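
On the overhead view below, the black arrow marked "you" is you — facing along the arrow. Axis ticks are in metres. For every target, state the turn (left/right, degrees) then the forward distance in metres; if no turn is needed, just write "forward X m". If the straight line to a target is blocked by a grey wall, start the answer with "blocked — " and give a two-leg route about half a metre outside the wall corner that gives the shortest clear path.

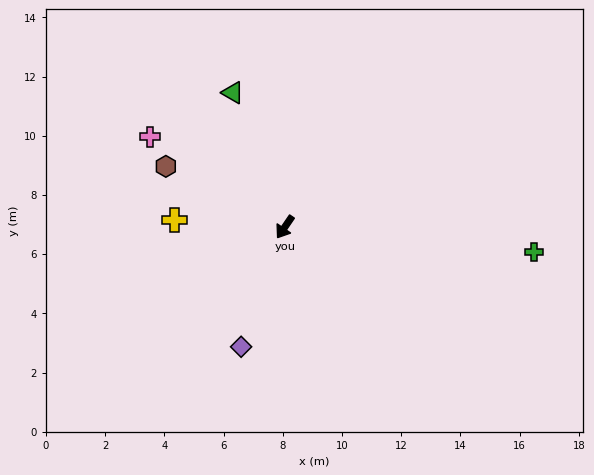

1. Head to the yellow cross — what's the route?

turn right 59°, forward 3.7 m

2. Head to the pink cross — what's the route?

turn right 90°, forward 5.5 m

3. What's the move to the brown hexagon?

turn right 83°, forward 4.5 m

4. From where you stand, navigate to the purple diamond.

turn left 14°, forward 4.3 m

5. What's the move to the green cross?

turn left 119°, forward 8.5 m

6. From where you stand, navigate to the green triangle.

turn right 125°, forward 4.9 m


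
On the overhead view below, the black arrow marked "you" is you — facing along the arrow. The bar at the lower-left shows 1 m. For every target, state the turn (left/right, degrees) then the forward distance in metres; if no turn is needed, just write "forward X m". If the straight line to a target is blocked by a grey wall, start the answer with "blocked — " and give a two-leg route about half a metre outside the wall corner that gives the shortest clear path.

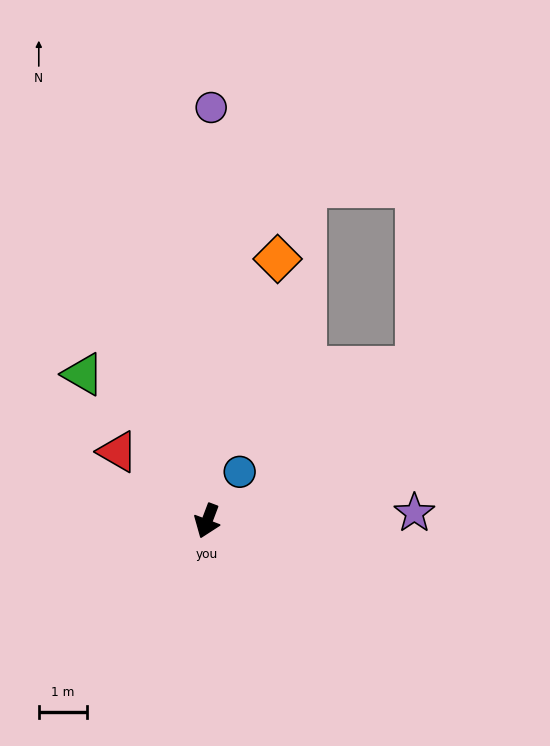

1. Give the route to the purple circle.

turn right 160°, forward 8.5 m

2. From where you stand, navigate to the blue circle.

turn left 167°, forward 1.2 m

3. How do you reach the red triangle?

turn right 107°, forward 2.3 m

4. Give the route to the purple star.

turn left 113°, forward 4.3 m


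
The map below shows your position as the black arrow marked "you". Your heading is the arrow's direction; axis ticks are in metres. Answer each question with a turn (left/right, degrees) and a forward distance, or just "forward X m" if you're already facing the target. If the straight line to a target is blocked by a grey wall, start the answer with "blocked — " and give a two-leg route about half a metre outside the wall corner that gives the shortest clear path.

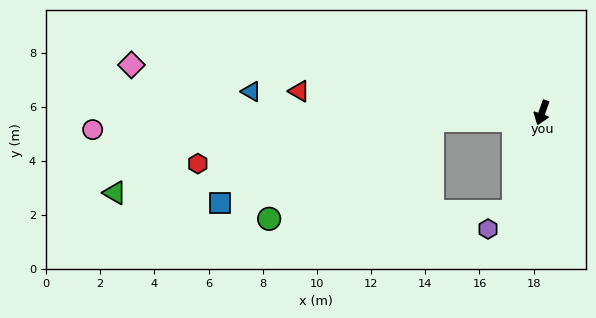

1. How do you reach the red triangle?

turn right 75°, forward 9.0 m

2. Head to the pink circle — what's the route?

turn right 68°, forward 16.6 m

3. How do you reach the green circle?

blocked — turn right 66°, forward 4.0 m, then turn left 27°, forward 7.1 m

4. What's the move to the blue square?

blocked — turn right 66°, forward 4.0 m, then turn left 17°, forward 8.4 m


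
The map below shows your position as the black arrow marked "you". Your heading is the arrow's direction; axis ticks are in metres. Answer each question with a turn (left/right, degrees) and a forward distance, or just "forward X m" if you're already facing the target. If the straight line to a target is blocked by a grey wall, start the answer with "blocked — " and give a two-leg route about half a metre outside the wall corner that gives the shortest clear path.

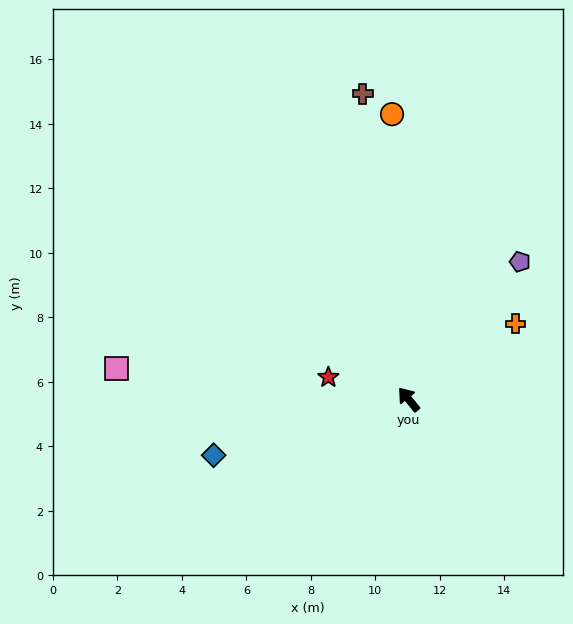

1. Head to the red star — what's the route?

turn left 35°, forward 2.6 m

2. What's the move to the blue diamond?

turn left 67°, forward 6.3 m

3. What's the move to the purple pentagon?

turn right 78°, forward 5.5 m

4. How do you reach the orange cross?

turn right 94°, forward 4.1 m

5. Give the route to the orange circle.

turn right 36°, forward 8.9 m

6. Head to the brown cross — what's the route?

turn right 31°, forward 9.6 m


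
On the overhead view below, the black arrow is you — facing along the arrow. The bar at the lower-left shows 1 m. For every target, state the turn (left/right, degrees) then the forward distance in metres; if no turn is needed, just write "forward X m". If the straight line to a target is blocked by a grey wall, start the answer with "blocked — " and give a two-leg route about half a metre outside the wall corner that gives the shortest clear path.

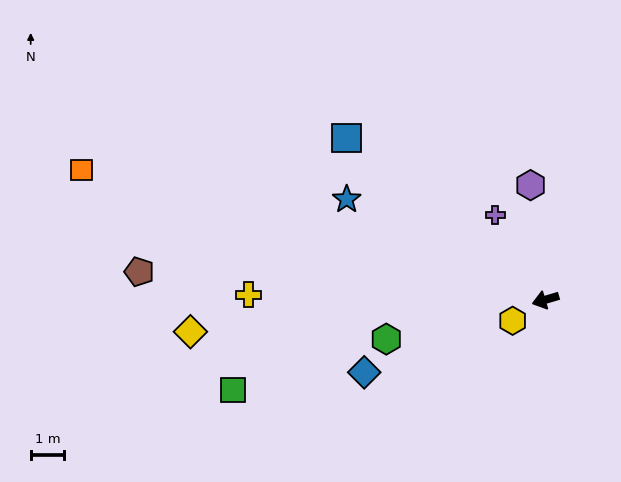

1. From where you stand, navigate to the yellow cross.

turn right 17°, forward 8.9 m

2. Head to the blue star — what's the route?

turn right 43°, forward 6.7 m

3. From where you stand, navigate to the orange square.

turn right 32°, forward 14.4 m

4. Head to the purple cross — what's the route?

turn right 76°, forward 2.9 m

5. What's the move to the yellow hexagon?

turn left 16°, forward 1.2 m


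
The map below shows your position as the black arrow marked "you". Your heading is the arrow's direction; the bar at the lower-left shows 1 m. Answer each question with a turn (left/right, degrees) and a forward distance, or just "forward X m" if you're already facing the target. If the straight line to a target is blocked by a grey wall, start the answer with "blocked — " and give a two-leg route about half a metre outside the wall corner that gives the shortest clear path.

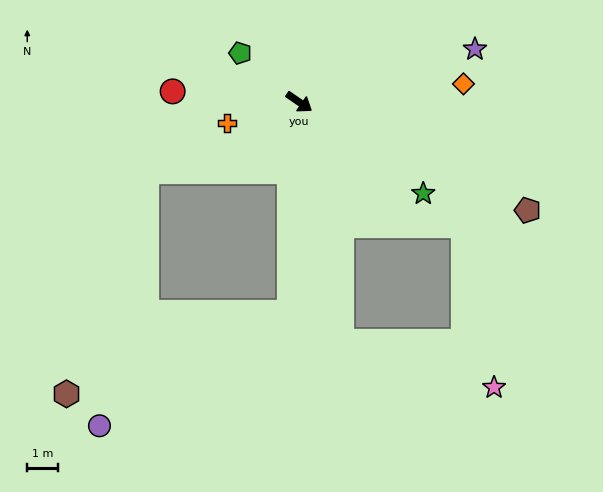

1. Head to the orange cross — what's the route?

turn right 129°, forward 2.5 m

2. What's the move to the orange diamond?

turn left 41°, forward 5.4 m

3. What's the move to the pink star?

blocked — turn right 46°, forward 7.9 m, then turn left 64°, forward 5.2 m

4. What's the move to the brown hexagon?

blocked — turn right 58°, forward 6.9 m, then turn right 68°, forward 7.7 m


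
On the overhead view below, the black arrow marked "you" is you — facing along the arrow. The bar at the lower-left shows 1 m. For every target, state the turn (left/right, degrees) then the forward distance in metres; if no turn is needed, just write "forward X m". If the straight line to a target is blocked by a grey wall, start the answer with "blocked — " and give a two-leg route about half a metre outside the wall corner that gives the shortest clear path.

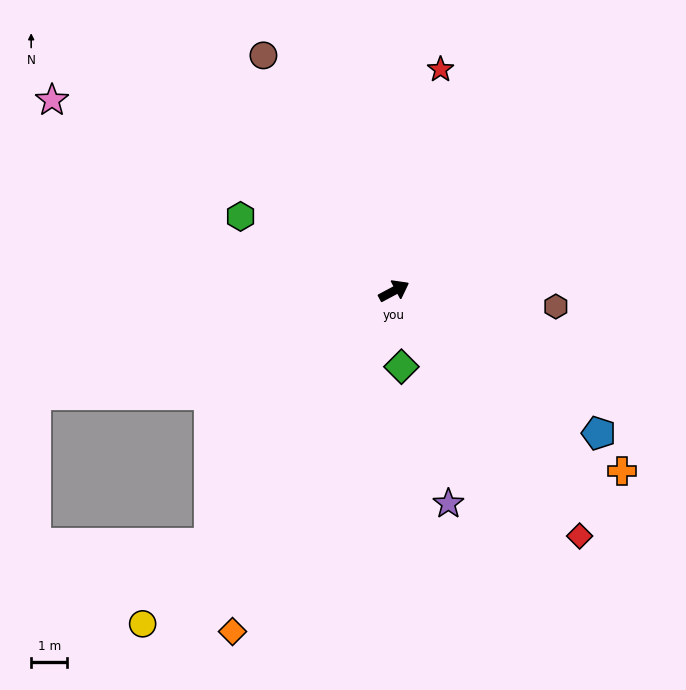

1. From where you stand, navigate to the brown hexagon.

turn right 34°, forward 4.5 m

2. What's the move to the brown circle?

turn left 91°, forward 7.5 m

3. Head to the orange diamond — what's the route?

turn right 143°, forward 10.5 m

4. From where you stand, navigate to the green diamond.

turn right 112°, forward 2.1 m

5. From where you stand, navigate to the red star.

turn left 50°, forward 6.3 m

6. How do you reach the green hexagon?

turn left 126°, forward 4.7 m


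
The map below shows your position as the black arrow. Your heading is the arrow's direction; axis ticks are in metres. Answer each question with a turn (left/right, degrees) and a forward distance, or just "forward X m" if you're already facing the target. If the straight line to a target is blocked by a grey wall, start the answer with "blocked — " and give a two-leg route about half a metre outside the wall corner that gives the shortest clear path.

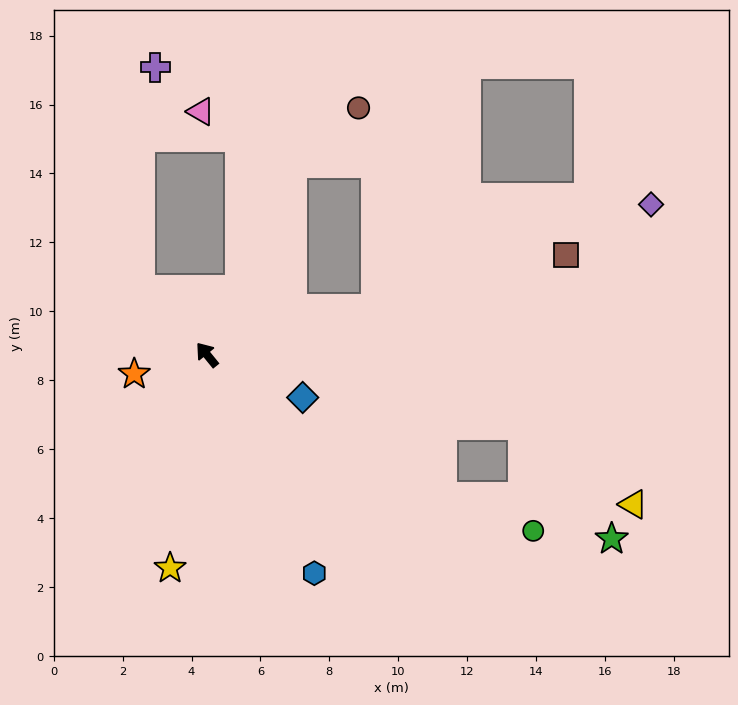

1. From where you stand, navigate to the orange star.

turn left 66°, forward 2.2 m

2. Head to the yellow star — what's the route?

turn left 131°, forward 6.3 m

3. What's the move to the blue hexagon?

turn left 167°, forward 7.1 m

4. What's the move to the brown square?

turn right 114°, forward 10.8 m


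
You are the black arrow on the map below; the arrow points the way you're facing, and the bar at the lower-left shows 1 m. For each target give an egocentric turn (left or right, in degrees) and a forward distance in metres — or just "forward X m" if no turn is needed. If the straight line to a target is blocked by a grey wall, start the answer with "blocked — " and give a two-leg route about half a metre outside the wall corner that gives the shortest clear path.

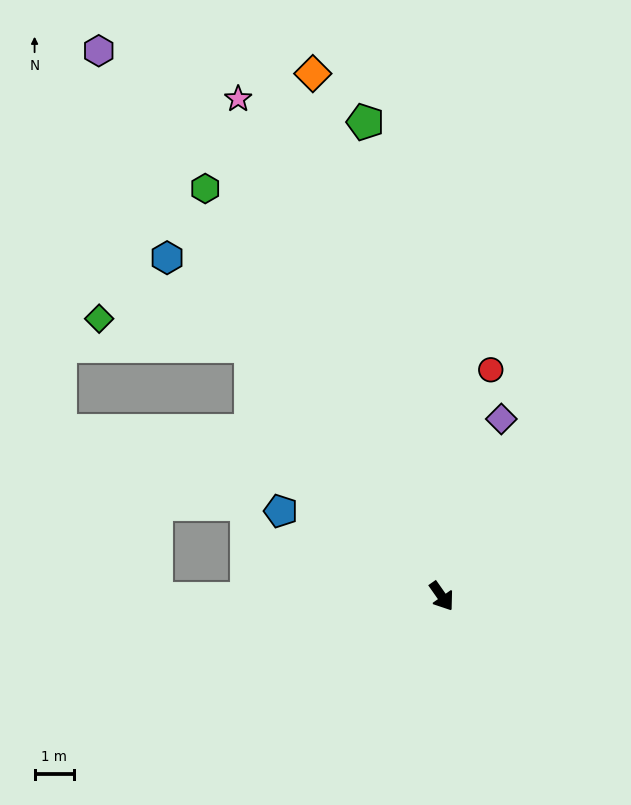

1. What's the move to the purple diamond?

turn left 126°, forward 4.7 m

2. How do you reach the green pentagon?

turn left 154°, forward 12.1 m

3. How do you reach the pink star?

turn left 167°, forward 13.6 m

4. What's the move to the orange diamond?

turn left 159°, forward 13.6 m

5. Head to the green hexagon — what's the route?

turn left 175°, forward 11.9 m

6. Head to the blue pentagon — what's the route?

turn right 153°, forward 4.6 m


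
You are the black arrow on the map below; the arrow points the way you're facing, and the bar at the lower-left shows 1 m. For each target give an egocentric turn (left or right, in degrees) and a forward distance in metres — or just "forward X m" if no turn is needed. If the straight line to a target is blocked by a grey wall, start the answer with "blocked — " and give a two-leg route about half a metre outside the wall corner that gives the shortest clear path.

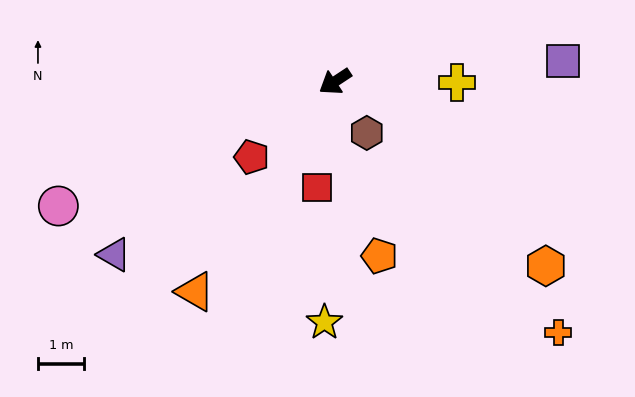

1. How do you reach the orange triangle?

turn left 23°, forward 5.5 m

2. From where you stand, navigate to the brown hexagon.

turn left 88°, forward 1.3 m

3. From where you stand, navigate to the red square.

turn left 47°, forward 2.3 m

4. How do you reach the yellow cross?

turn left 146°, forward 2.6 m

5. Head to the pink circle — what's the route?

turn right 9°, forward 6.6 m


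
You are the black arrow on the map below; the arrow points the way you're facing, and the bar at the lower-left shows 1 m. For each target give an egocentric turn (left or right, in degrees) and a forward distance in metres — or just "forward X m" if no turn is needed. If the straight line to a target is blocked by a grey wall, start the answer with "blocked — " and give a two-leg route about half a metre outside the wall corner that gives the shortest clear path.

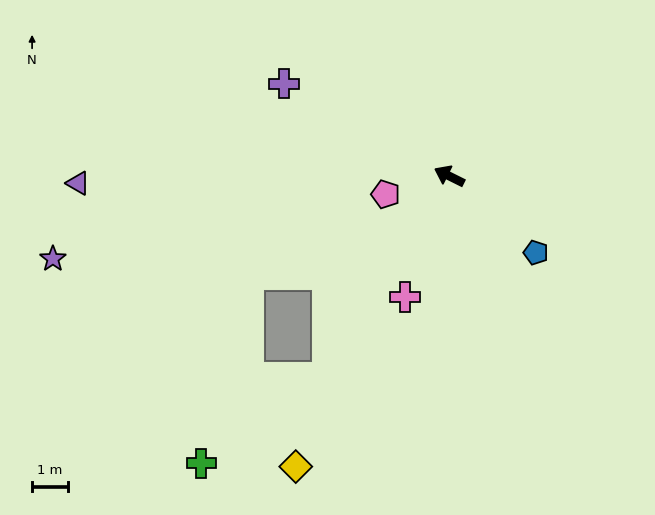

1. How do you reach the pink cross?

turn left 96°, forward 3.6 m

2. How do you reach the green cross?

blocked — turn left 85°, forward 6.5 m, then turn right 24°, forward 4.2 m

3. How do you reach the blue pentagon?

turn left 165°, forward 3.2 m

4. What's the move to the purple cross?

turn right 3°, forward 5.3 m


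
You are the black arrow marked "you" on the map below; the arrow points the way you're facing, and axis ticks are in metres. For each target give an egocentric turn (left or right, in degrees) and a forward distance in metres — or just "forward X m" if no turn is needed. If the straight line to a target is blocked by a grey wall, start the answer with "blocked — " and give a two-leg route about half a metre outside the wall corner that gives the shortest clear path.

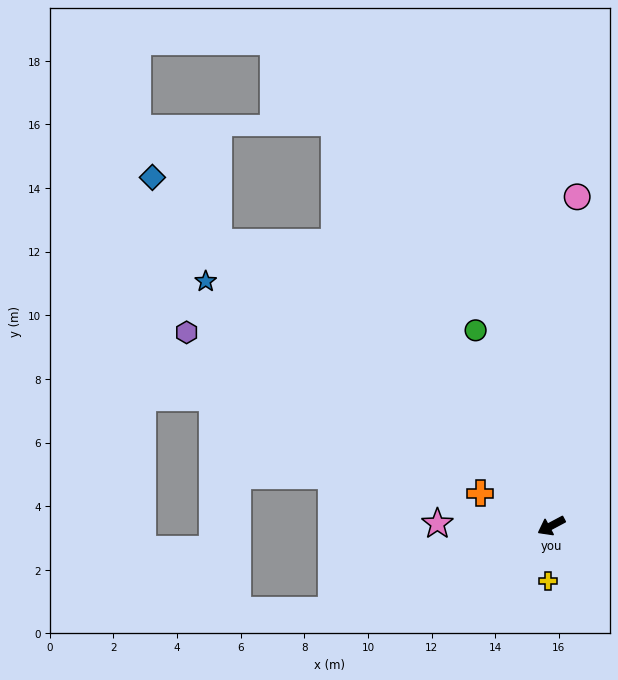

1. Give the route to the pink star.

turn right 29°, forward 3.6 m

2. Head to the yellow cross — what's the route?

turn left 59°, forward 1.7 m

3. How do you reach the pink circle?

turn right 123°, forward 10.4 m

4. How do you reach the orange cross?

turn right 53°, forward 2.5 m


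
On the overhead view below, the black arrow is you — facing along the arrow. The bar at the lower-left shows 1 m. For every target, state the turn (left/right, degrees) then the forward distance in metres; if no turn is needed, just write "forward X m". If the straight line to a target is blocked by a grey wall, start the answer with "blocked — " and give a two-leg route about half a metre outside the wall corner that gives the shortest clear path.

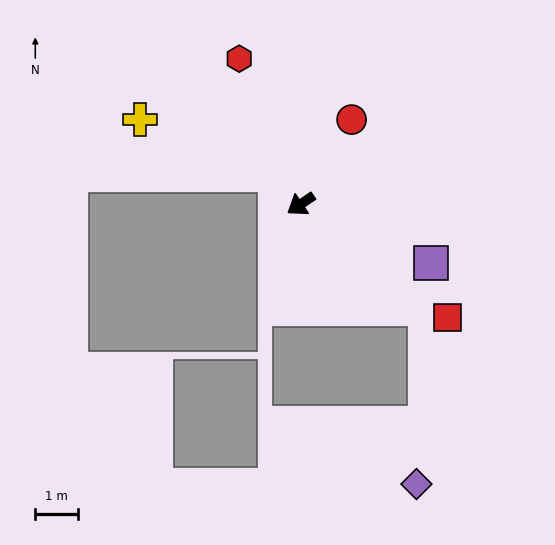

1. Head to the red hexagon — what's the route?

turn right 101°, forward 3.7 m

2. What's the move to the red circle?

turn right 155°, forward 2.3 m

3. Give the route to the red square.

turn left 108°, forward 4.3 m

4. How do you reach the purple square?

turn left 122°, forward 3.3 m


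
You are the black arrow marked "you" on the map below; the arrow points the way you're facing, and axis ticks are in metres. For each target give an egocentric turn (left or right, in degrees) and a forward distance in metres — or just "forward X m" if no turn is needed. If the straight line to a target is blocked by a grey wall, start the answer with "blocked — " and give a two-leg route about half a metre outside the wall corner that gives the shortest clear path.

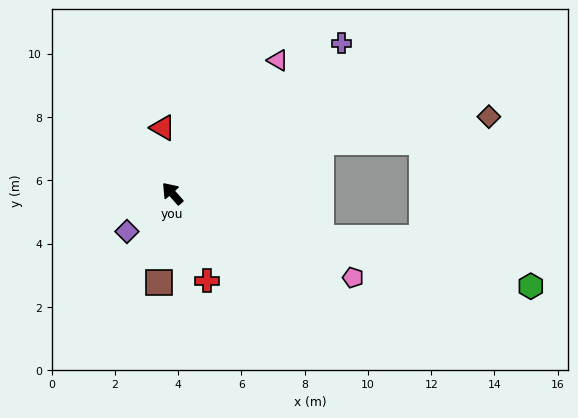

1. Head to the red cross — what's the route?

turn left 160°, forward 3.0 m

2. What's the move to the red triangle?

turn right 33°, forward 2.1 m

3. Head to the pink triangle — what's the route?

turn right 80°, forward 5.4 m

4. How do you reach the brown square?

turn left 130°, forward 2.8 m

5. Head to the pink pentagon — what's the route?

turn right 157°, forward 6.3 m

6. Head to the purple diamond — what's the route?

turn left 88°, forward 1.9 m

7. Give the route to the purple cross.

turn right 90°, forward 7.2 m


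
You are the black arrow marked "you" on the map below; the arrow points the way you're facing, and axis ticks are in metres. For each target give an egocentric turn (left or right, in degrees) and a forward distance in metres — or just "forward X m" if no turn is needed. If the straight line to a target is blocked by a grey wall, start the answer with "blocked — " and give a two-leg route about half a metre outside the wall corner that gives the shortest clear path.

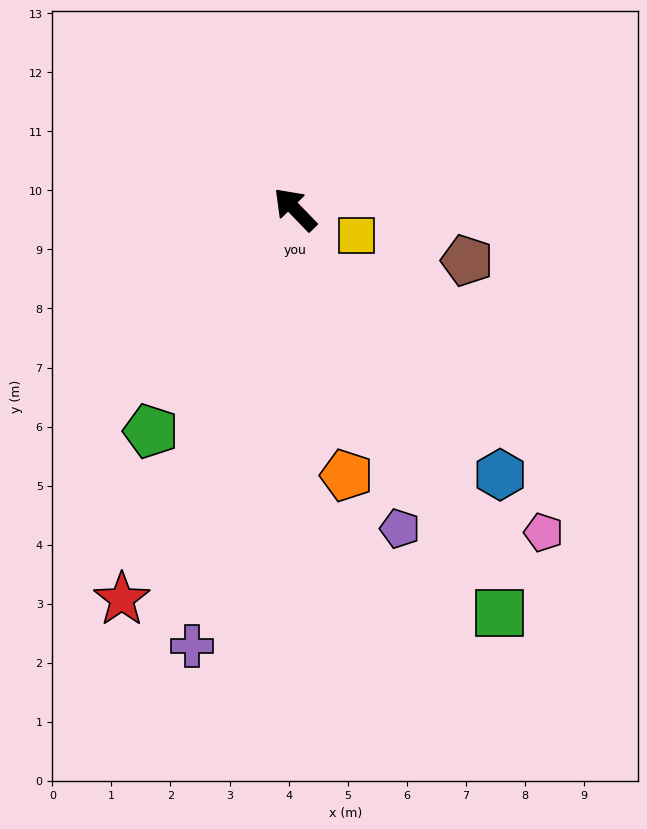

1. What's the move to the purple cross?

turn left 123°, forward 7.6 m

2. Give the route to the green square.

turn left 163°, forward 7.7 m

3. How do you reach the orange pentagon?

turn left 147°, forward 4.6 m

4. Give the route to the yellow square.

turn right 157°, forward 1.1 m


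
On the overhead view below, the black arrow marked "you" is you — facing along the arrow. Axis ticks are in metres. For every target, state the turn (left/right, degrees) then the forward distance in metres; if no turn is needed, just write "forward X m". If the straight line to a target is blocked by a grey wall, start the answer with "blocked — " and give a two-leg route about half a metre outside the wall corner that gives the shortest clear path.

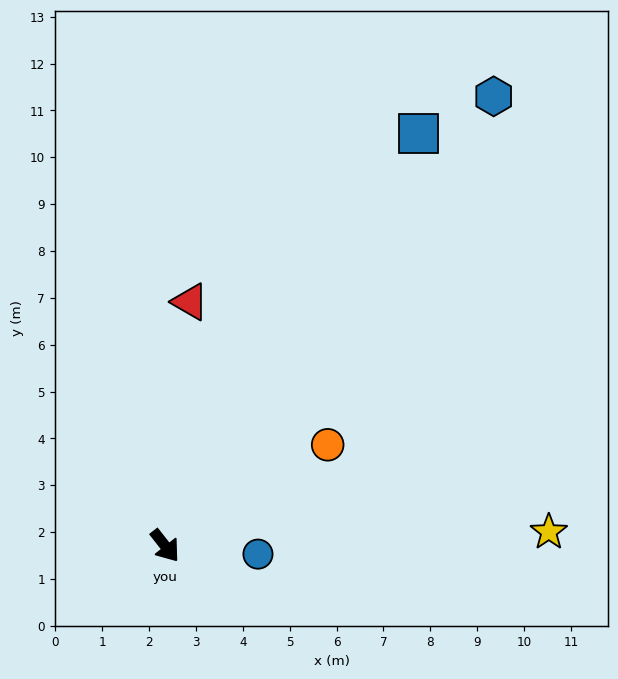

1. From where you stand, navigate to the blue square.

turn left 110°, forward 10.3 m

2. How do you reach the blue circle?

turn left 47°, forward 2.0 m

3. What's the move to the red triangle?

turn left 136°, forward 5.2 m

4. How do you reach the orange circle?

turn left 84°, forward 4.1 m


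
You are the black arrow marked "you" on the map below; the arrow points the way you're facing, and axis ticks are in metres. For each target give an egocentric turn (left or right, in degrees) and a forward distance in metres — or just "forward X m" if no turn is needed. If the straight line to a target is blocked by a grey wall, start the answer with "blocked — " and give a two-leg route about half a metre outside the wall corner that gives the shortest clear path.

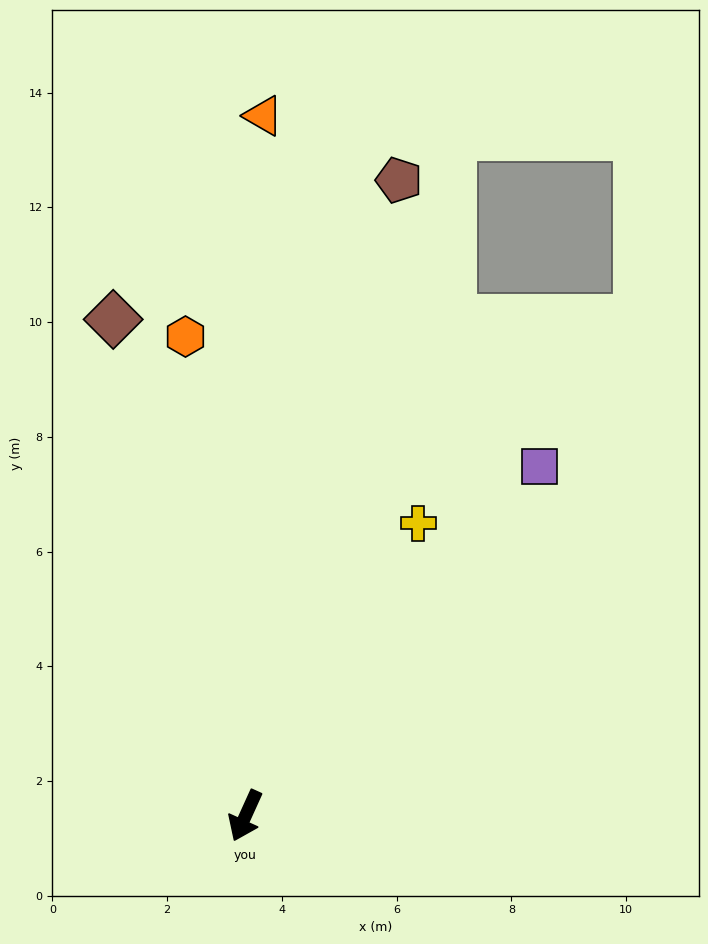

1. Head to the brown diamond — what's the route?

turn right 141°, forward 9.0 m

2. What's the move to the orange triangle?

turn right 157°, forward 12.2 m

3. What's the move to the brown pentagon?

turn right 169°, forward 11.4 m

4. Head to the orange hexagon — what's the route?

turn right 149°, forward 8.4 m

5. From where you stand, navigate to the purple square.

turn left 164°, forward 8.0 m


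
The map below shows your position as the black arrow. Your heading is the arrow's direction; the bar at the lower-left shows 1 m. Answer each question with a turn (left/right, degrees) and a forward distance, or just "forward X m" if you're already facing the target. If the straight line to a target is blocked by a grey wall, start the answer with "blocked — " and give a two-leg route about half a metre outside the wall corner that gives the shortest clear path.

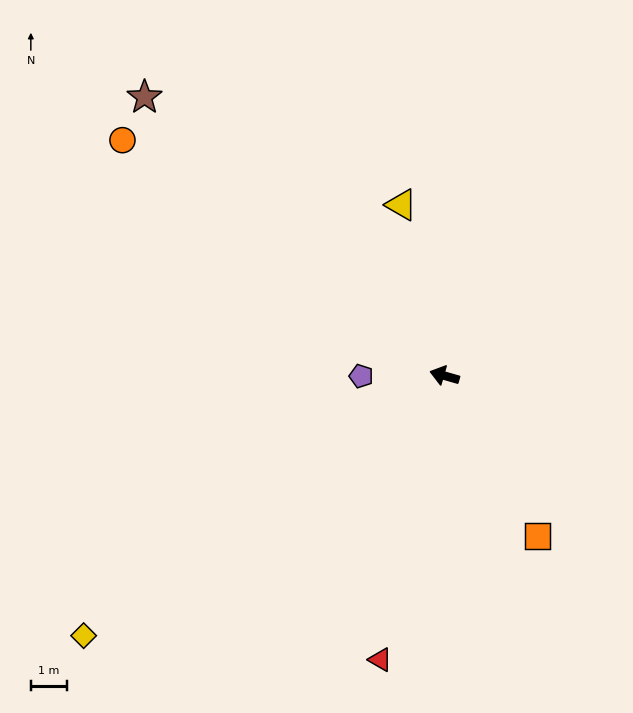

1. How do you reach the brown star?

turn right 27°, forward 11.2 m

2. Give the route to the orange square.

turn left 136°, forward 5.1 m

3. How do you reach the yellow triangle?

turn right 60°, forward 4.8 m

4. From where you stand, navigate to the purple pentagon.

turn left 16°, forward 2.3 m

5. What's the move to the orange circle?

turn right 20°, forward 10.9 m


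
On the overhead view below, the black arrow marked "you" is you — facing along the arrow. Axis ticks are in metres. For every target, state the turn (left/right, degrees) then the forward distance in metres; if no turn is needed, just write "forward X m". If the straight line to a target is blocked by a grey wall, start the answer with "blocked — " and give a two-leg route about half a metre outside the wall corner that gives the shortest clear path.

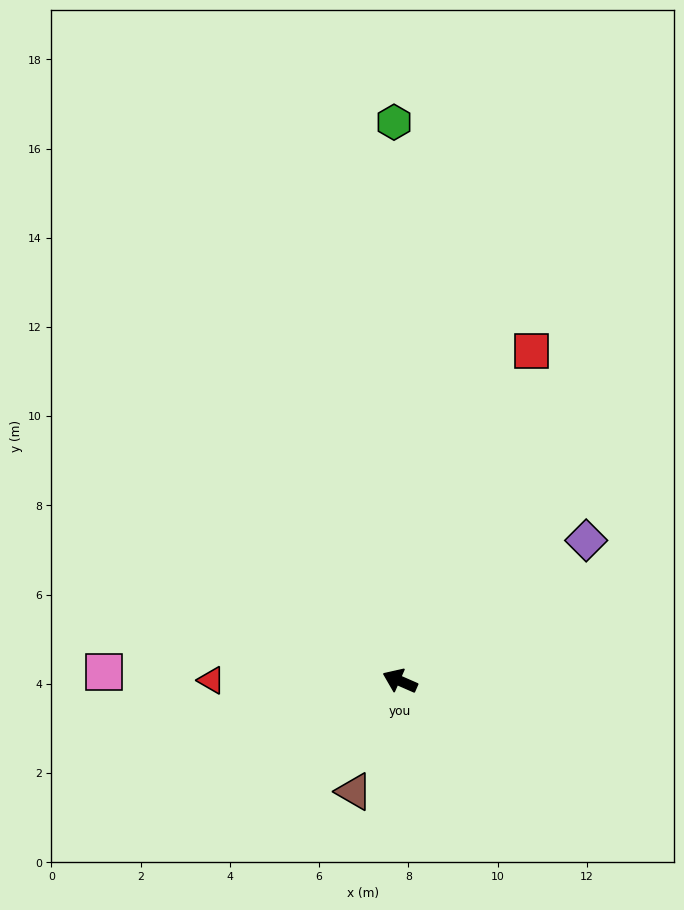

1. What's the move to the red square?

turn right 88°, forward 8.0 m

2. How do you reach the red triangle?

turn left 24°, forward 4.2 m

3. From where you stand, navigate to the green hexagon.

turn right 66°, forward 12.5 m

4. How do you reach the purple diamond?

turn right 119°, forward 5.2 m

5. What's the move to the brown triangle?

turn left 91°, forward 2.7 m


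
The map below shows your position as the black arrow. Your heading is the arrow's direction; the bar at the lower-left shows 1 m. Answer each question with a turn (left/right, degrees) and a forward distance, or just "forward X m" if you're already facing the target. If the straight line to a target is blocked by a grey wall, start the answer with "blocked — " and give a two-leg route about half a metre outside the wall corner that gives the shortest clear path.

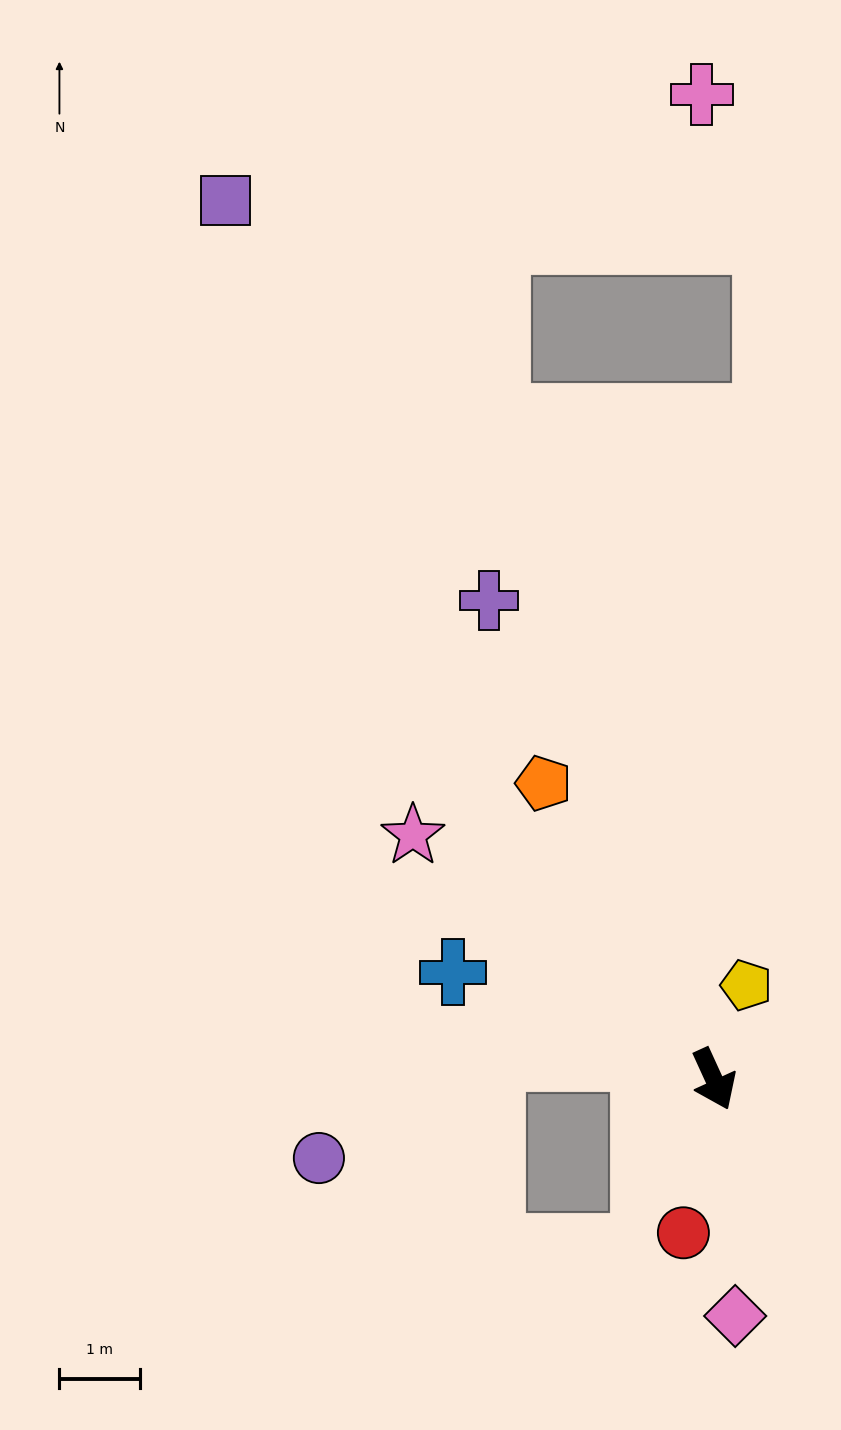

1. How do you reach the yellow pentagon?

turn left 136°, forward 1.2 m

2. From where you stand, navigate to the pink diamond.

turn right 19°, forward 3.0 m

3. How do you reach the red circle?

turn right 36°, forward 1.9 m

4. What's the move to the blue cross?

turn right 137°, forward 3.5 m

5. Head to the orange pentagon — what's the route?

turn right 175°, forward 4.2 m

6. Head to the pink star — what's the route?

turn right 154°, forward 4.8 m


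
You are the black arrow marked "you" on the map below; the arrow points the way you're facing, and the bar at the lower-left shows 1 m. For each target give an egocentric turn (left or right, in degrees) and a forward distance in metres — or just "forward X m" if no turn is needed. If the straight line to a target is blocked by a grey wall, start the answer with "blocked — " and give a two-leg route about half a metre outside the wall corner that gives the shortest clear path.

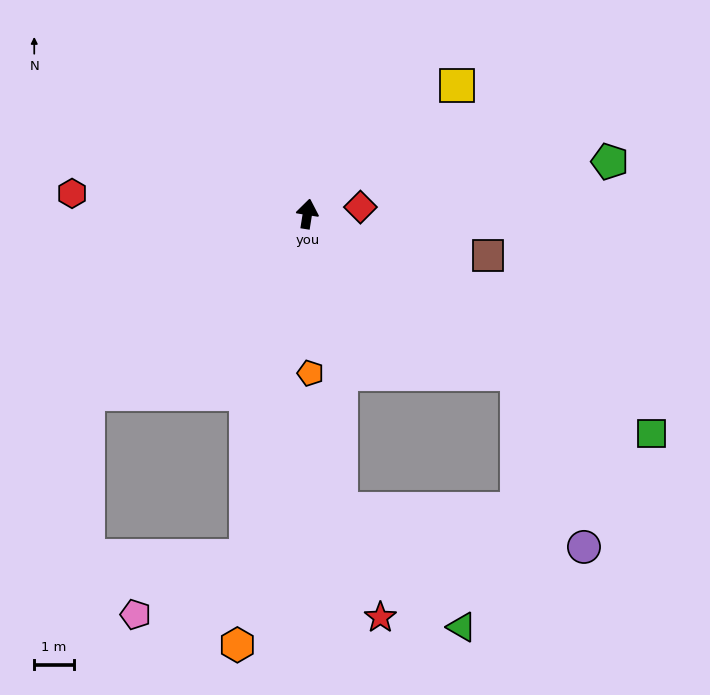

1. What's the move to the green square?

turn right 113°, forward 10.3 m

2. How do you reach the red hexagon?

turn left 94°, forward 6.0 m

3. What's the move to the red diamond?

turn right 74°, forward 1.3 m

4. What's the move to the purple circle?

blocked — turn right 118°, forward 6.7 m, then turn right 32°, forward 4.7 m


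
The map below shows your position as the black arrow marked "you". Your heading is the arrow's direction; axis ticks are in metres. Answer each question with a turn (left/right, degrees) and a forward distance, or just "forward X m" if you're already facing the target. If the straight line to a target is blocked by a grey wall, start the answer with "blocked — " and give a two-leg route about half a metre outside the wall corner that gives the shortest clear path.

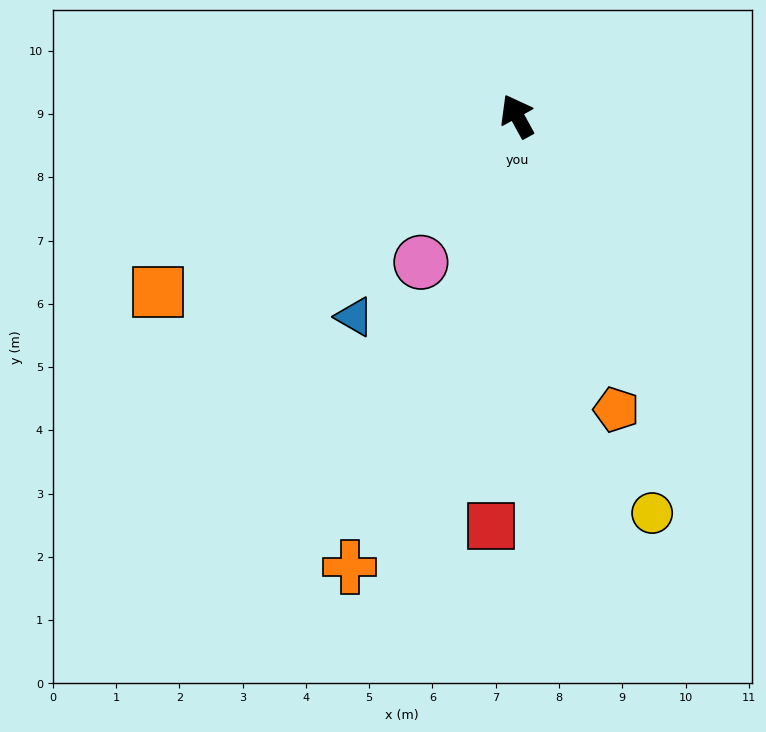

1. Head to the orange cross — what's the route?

turn left 131°, forward 7.6 m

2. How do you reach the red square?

turn left 148°, forward 6.5 m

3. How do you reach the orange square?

turn left 87°, forward 6.3 m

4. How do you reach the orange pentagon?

turn left 170°, forward 4.9 m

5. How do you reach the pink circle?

turn left 118°, forward 2.8 m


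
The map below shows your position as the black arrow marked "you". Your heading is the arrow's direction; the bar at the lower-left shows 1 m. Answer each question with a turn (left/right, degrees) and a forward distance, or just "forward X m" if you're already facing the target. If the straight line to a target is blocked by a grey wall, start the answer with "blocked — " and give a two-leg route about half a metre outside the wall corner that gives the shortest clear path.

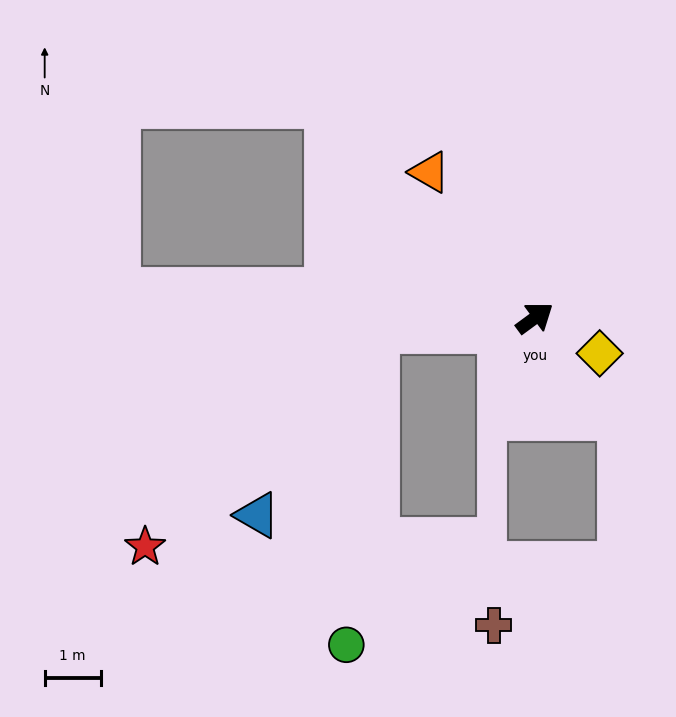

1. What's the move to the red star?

blocked — turn left 148°, forward 2.8 m, then turn left 39°, forward 5.7 m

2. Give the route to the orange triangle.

turn left 90°, forward 3.2 m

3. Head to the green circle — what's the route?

blocked — turn left 148°, forward 2.8 m, then turn left 80°, forward 5.6 m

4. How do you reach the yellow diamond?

turn right 65°, forward 1.3 m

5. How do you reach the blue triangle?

blocked — turn left 148°, forward 2.8 m, then turn left 53°, forward 3.9 m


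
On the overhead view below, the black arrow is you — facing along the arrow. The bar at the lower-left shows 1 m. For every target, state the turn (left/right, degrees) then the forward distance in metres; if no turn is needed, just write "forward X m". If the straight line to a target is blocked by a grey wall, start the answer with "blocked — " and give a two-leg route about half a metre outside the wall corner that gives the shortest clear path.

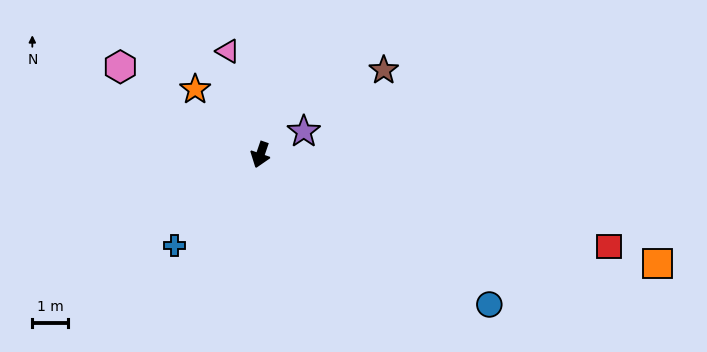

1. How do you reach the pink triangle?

turn right 144°, forward 3.1 m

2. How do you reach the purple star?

turn left 137°, forward 1.4 m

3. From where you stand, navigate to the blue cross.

turn right 25°, forward 3.5 m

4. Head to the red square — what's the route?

turn left 94°, forward 10.2 m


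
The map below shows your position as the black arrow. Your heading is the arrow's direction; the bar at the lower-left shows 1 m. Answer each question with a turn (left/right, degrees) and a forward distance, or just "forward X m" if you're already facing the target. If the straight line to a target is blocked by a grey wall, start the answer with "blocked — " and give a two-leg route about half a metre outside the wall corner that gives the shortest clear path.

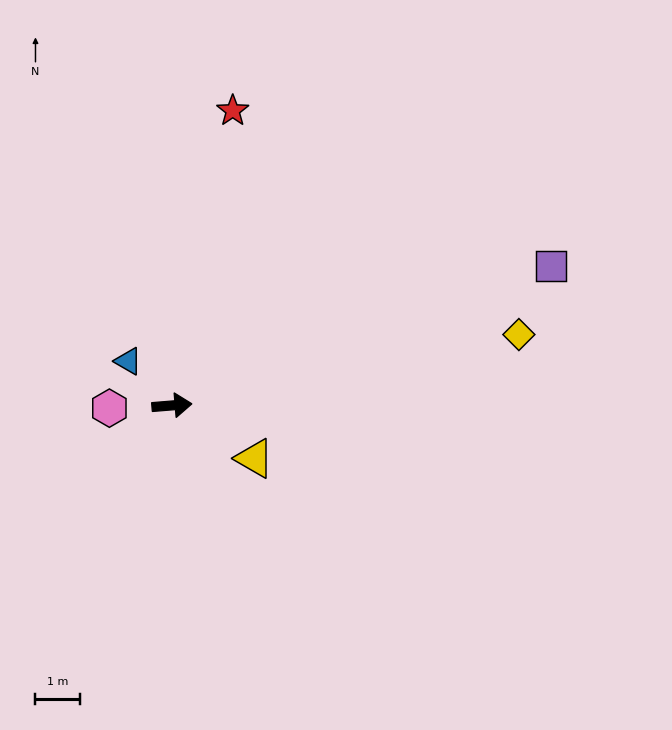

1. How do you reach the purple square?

turn left 16°, forward 9.1 m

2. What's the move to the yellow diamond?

turn left 7°, forward 8.0 m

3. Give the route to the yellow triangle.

turn right 37°, forward 2.2 m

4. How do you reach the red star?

turn left 74°, forward 6.8 m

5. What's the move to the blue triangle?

turn left 130°, forward 1.4 m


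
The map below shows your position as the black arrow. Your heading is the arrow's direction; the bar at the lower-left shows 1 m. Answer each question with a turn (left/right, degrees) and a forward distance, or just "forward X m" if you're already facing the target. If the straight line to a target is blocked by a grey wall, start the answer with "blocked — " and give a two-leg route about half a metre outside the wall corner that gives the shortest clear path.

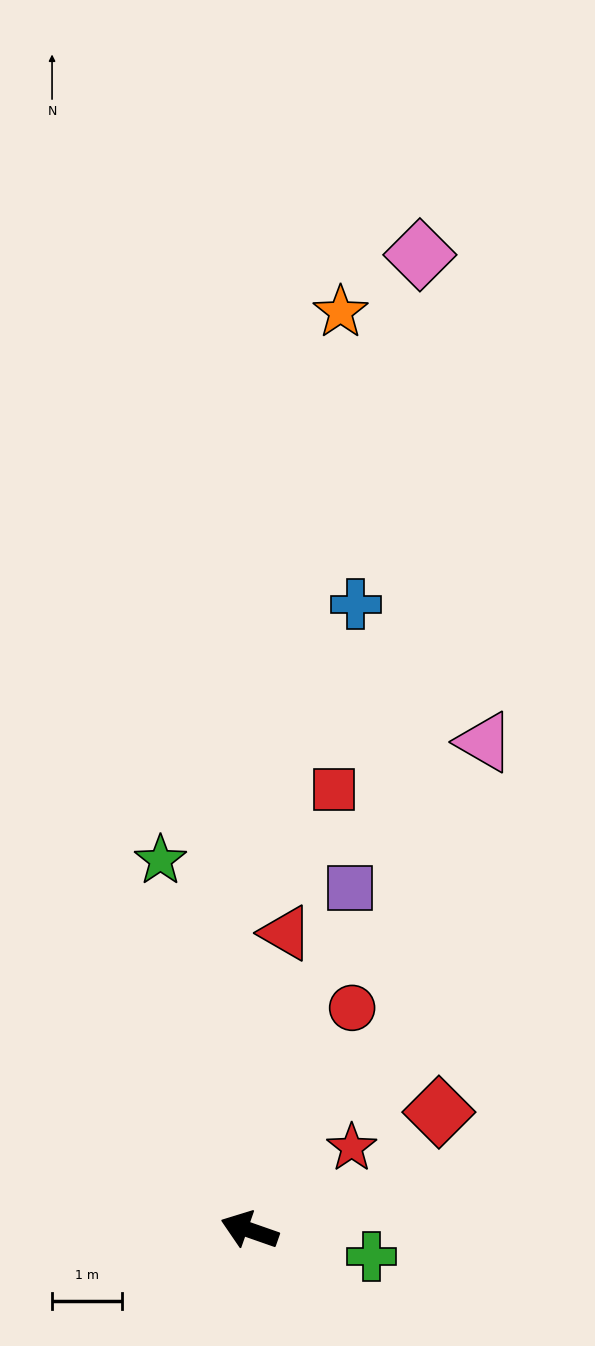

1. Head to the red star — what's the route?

turn right 122°, forward 1.9 m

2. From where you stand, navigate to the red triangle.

turn right 78°, forward 4.3 m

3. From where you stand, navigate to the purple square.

turn right 87°, forward 5.1 m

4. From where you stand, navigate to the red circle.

turn right 95°, forward 3.5 m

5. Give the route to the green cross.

turn right 173°, forward 1.8 m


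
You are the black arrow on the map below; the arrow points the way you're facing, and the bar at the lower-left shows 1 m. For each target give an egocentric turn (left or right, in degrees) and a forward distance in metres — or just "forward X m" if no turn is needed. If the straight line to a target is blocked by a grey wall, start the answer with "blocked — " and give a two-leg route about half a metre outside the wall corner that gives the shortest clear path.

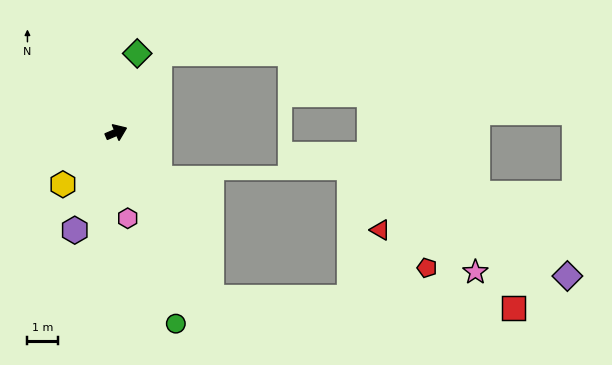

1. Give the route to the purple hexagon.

turn right 136°, forward 3.4 m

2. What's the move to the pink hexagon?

turn right 105°, forward 2.8 m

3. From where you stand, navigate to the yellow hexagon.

turn right 159°, forward 2.4 m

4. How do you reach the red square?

blocked — turn right 83°, forward 6.2 m, then turn left 58°, forward 9.8 m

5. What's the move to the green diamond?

turn left 52°, forward 2.6 m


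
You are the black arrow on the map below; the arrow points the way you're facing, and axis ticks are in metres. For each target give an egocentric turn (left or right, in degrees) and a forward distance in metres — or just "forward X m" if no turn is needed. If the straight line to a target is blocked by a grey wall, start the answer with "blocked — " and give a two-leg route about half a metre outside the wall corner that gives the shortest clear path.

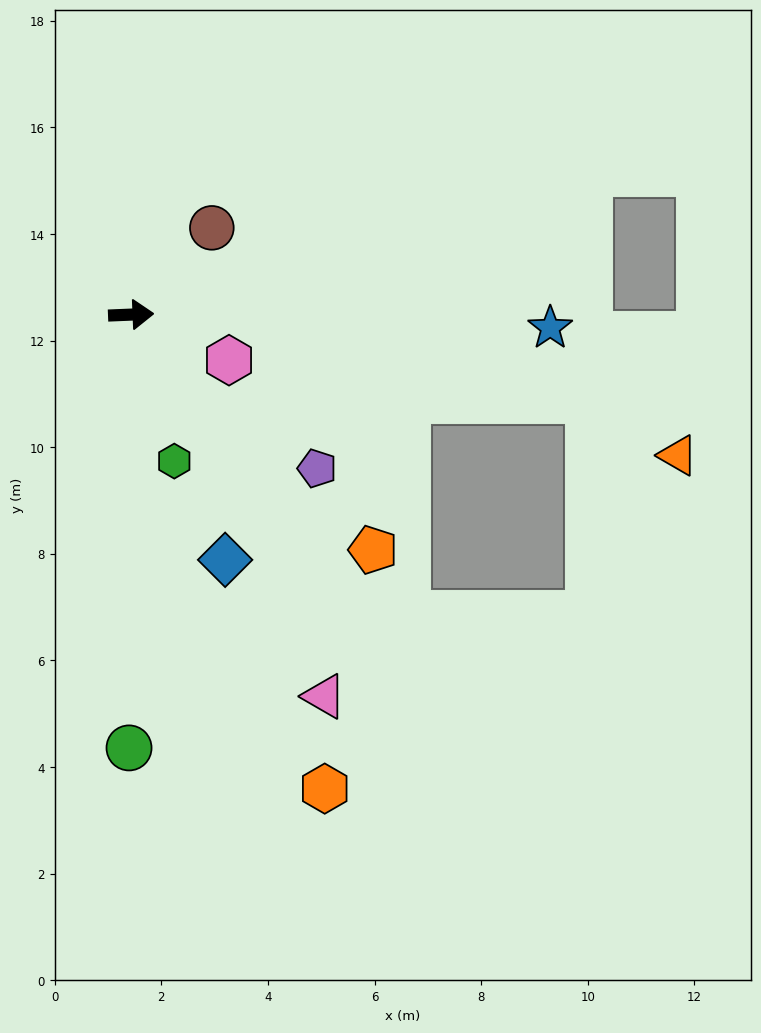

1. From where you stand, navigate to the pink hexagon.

turn right 27°, forward 2.0 m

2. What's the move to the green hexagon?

turn right 76°, forward 2.9 m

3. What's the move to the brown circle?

turn left 45°, forward 2.2 m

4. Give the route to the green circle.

turn right 93°, forward 8.1 m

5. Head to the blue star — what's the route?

turn right 4°, forward 7.9 m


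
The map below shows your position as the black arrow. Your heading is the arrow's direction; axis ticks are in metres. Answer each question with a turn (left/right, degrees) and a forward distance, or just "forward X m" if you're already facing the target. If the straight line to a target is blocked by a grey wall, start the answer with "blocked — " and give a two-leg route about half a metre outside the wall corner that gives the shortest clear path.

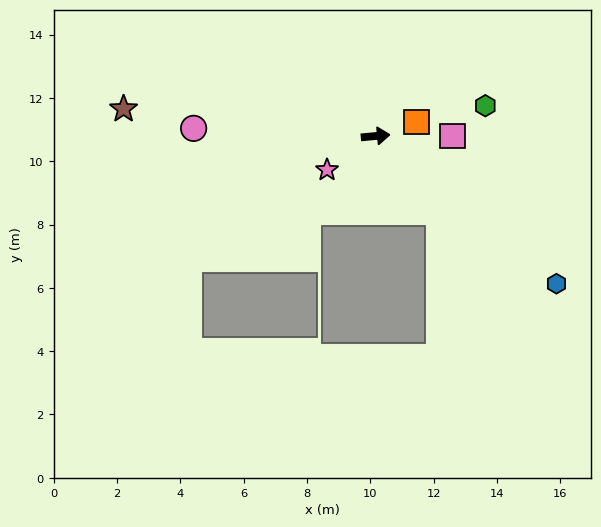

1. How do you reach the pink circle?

turn left 172°, forward 5.8 m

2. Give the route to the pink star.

turn right 150°, forward 1.9 m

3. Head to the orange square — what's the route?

turn left 14°, forward 1.4 m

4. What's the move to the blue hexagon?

turn right 44°, forward 7.4 m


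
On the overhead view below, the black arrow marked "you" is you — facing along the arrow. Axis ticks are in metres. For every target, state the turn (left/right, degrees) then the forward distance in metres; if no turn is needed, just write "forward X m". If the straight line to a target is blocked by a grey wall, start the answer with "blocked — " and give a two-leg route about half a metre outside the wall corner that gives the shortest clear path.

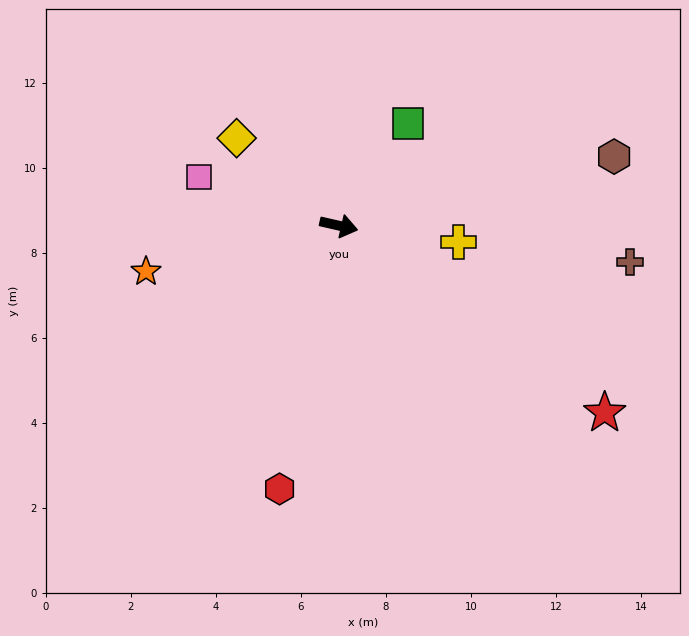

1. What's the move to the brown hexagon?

turn left 27°, forward 6.7 m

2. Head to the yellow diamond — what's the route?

turn left 152°, forward 3.2 m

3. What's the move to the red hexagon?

turn right 90°, forward 6.3 m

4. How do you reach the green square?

turn left 69°, forward 2.9 m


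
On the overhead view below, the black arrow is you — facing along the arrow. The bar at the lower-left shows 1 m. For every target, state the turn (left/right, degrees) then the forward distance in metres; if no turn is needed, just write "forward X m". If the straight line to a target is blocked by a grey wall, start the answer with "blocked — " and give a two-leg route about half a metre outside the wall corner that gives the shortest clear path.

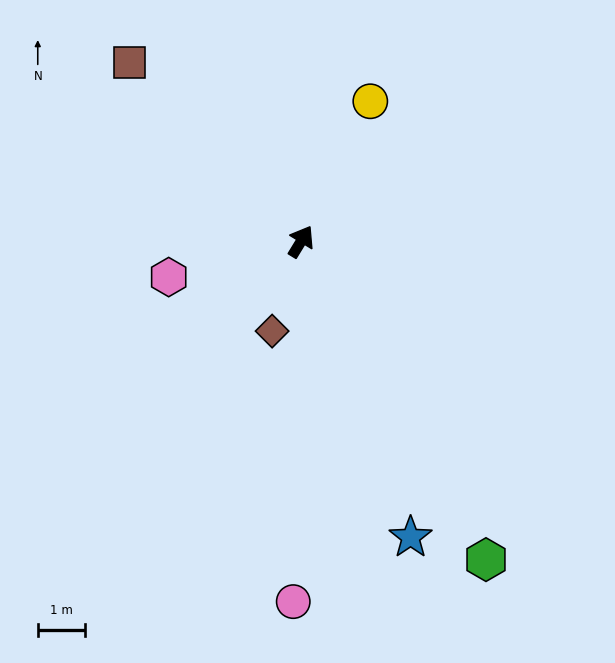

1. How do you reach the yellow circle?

turn left 5°, forward 3.3 m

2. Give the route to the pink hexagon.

turn left 136°, forward 2.9 m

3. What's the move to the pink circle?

turn right 150°, forward 7.7 m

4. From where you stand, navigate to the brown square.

turn left 75°, forward 5.3 m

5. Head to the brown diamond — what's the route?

turn right 166°, forward 2.0 m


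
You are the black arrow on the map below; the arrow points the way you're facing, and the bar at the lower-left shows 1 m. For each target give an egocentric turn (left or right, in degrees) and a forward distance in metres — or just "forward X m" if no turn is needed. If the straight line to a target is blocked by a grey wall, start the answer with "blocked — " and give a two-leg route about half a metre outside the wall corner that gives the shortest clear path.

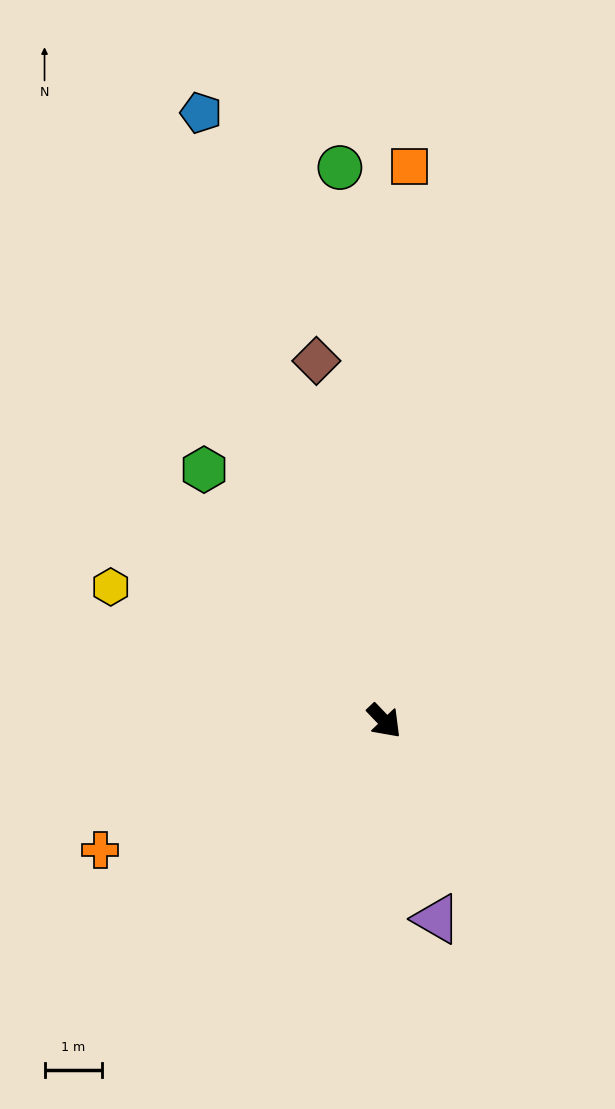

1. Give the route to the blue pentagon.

turn left 153°, forward 11.1 m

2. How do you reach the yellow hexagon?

turn right 160°, forward 5.3 m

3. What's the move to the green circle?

turn left 141°, forward 9.7 m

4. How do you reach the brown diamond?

turn left 147°, forward 6.4 m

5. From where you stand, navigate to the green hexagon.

turn left 172°, forward 5.4 m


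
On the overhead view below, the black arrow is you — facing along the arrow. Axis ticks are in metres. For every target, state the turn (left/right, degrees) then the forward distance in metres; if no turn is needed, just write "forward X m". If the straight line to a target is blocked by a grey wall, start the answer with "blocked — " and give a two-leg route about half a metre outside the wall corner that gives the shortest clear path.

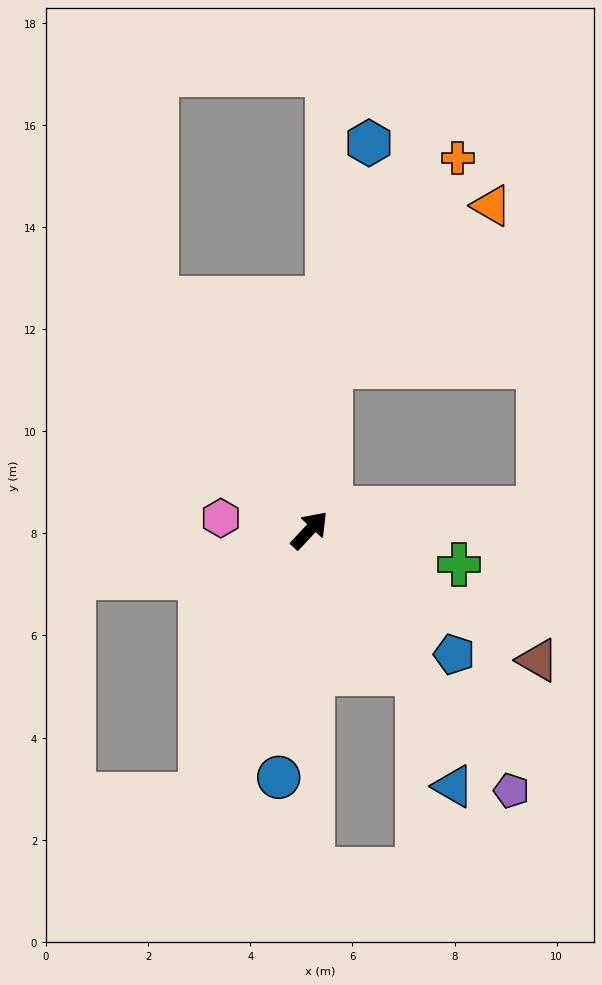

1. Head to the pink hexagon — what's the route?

turn left 125°, forward 1.8 m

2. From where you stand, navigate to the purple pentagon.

turn right 99°, forward 6.5 m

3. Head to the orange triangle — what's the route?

blocked — turn left 35°, forward 3.2 m, then turn right 37°, forward 4.5 m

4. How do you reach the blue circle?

turn right 144°, forward 4.9 m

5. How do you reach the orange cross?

blocked — turn left 35°, forward 3.2 m, then turn right 23°, forward 4.8 m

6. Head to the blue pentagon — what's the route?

turn right 88°, forward 3.7 m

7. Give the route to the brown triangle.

turn right 77°, forward 5.1 m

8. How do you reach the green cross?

turn right 60°, forward 3.0 m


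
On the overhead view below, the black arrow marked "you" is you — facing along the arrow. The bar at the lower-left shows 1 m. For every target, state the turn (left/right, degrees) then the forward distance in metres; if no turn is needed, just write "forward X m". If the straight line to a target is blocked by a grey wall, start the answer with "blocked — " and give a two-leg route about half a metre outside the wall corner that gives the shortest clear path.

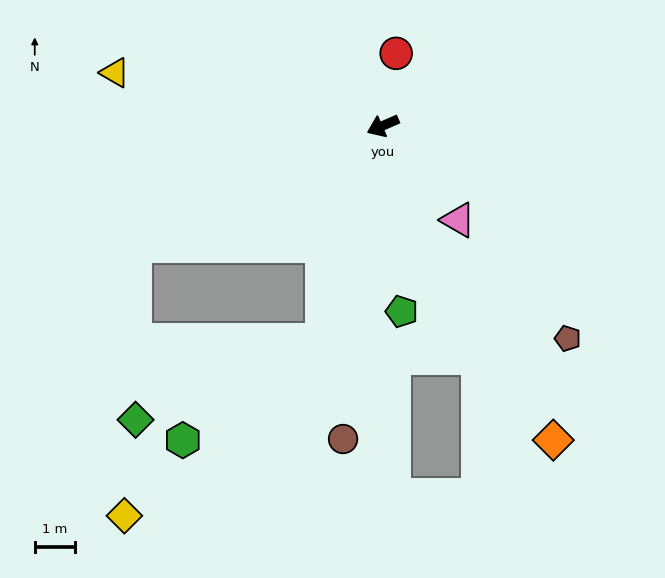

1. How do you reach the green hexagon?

blocked — turn left 51°, forward 5.5 m, then turn right 39°, forward 4.3 m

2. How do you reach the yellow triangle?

turn right 35°, forward 6.8 m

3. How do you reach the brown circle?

turn left 59°, forward 7.8 m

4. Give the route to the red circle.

turn right 124°, forward 1.8 m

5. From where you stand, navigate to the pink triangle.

turn left 105°, forward 3.0 m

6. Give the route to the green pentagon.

turn left 72°, forward 4.6 m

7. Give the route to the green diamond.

blocked — turn left 51°, forward 5.5 m, then turn right 52°, forward 5.0 m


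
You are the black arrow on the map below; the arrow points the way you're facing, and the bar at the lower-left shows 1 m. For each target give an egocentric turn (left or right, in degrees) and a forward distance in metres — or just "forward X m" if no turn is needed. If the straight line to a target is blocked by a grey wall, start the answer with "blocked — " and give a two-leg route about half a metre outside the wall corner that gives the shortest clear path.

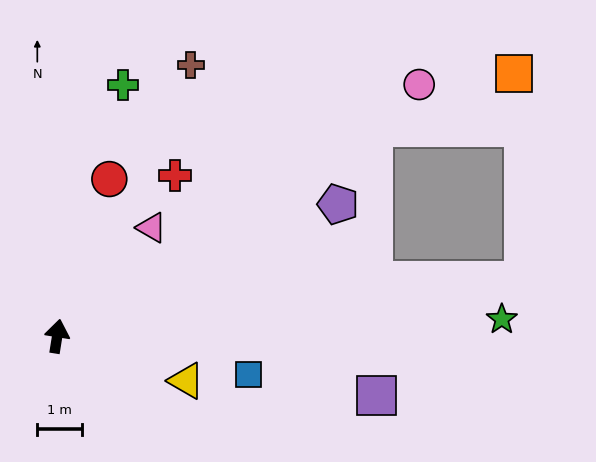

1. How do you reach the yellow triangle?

turn right 100°, forward 3.0 m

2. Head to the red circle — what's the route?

turn right 9°, forward 3.7 m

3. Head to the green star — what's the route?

turn right 79°, forward 9.9 m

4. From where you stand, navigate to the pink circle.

turn right 46°, forward 9.8 m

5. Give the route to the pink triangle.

turn right 32°, forward 3.2 m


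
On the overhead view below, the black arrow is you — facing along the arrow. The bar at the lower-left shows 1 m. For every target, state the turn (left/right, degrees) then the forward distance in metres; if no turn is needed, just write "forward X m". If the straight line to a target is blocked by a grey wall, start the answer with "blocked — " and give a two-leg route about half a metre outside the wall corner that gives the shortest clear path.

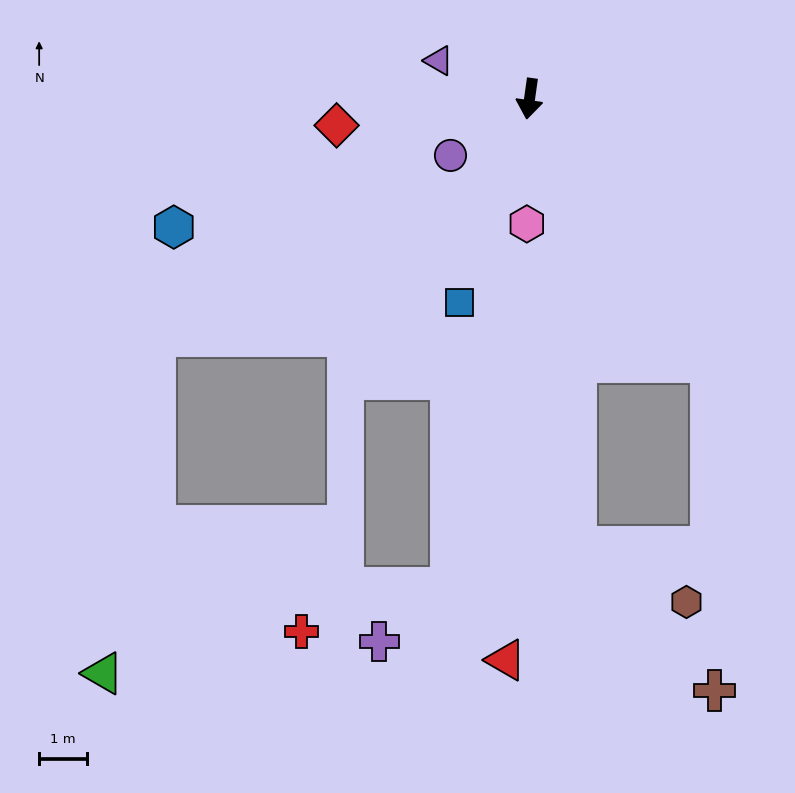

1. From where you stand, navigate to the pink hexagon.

turn left 7°, forward 2.6 m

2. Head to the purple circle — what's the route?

turn right 46°, forward 2.0 m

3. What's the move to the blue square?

turn right 11°, forward 4.5 m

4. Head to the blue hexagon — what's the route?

turn right 62°, forward 8.0 m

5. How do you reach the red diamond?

turn right 74°, forward 4.1 m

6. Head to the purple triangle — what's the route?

turn right 105°, forward 2.1 m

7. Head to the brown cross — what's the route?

blocked — turn left 42°, forward 6.7 m, then turn right 33°, forward 6.9 m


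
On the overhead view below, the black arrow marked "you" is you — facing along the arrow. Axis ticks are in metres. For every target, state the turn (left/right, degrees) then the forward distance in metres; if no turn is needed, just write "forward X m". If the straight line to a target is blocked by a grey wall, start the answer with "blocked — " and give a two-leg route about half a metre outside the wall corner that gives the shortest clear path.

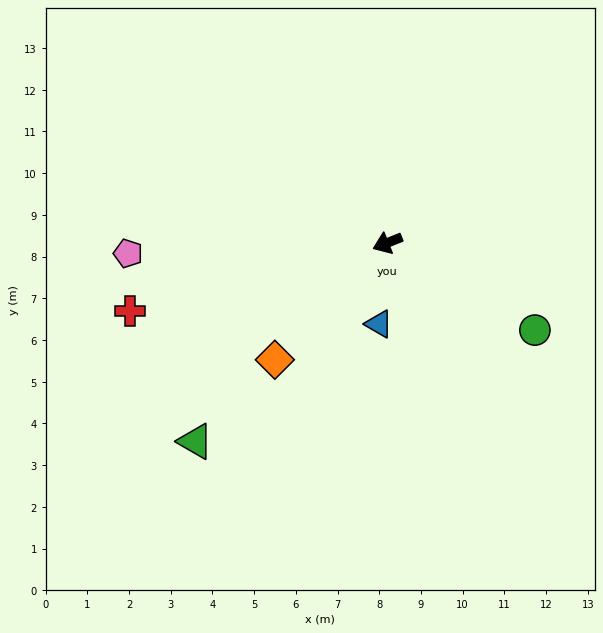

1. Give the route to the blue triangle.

turn left 62°, forward 2.0 m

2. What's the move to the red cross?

turn right 7°, forward 6.4 m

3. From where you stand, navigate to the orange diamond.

turn left 24°, forward 3.9 m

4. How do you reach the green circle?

turn left 127°, forward 4.1 m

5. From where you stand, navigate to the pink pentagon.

turn right 20°, forward 6.2 m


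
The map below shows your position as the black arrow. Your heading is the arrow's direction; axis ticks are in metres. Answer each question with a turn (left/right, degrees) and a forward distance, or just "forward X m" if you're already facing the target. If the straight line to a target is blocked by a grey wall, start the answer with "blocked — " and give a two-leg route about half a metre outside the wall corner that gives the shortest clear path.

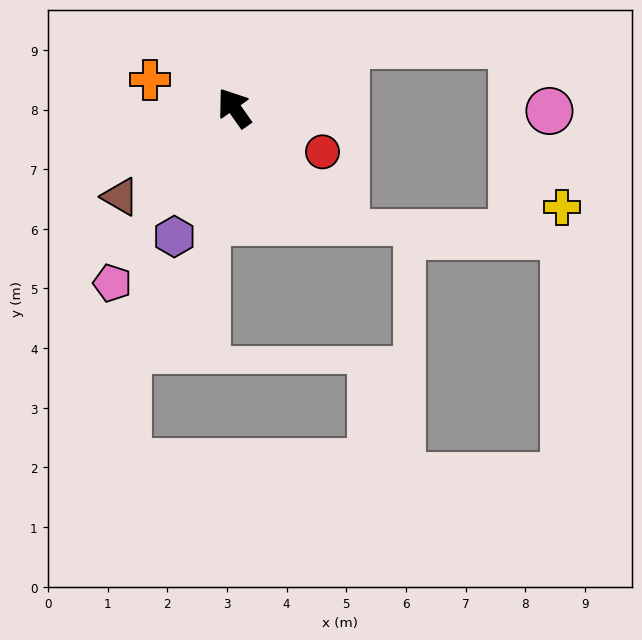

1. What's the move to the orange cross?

turn left 36°, forward 1.5 m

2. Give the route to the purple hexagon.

turn left 120°, forward 2.4 m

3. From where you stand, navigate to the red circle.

turn right 152°, forward 1.7 m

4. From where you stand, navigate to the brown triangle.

turn left 93°, forward 2.4 m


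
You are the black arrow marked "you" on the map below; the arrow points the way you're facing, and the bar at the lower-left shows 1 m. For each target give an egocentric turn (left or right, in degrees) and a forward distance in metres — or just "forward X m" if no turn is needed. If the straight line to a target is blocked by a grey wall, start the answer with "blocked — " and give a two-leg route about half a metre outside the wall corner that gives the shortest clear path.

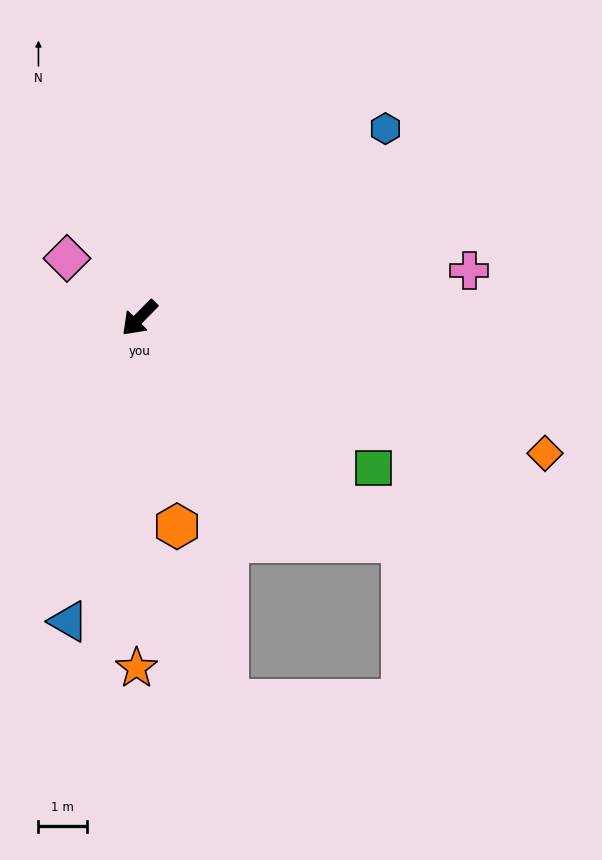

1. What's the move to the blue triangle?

turn left 31°, forward 6.5 m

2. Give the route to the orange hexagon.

turn left 55°, forward 4.4 m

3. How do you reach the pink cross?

turn left 143°, forward 6.9 m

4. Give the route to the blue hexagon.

turn left 172°, forward 6.4 m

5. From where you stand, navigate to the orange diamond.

turn left 116°, forward 8.9 m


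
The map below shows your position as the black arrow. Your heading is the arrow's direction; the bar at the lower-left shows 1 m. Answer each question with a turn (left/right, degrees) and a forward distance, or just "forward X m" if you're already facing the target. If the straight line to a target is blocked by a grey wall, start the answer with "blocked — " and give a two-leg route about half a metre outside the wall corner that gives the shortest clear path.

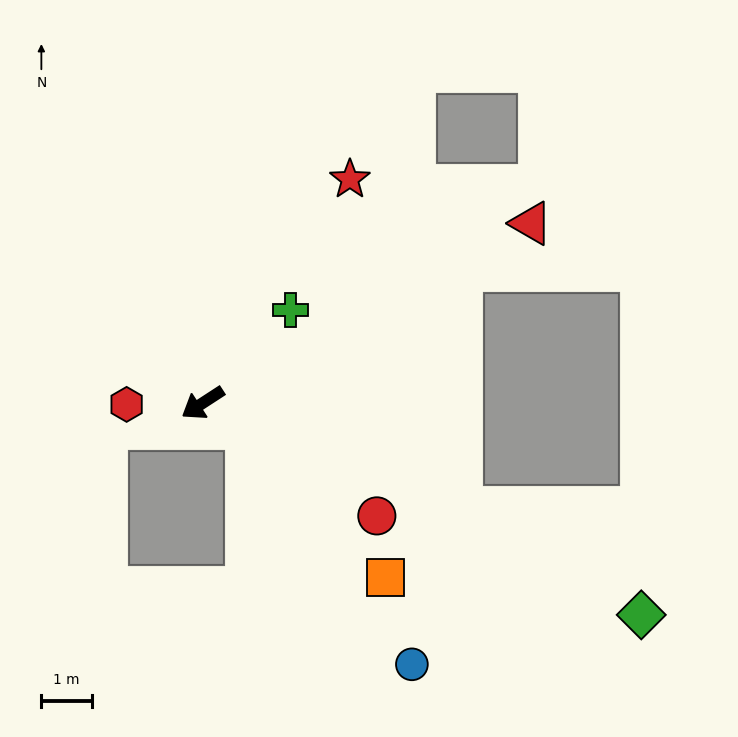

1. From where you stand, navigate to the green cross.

turn right 166°, forward 2.5 m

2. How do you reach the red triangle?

turn left 176°, forward 7.4 m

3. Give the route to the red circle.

turn left 114°, forward 4.1 m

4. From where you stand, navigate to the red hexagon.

turn right 32°, forward 1.5 m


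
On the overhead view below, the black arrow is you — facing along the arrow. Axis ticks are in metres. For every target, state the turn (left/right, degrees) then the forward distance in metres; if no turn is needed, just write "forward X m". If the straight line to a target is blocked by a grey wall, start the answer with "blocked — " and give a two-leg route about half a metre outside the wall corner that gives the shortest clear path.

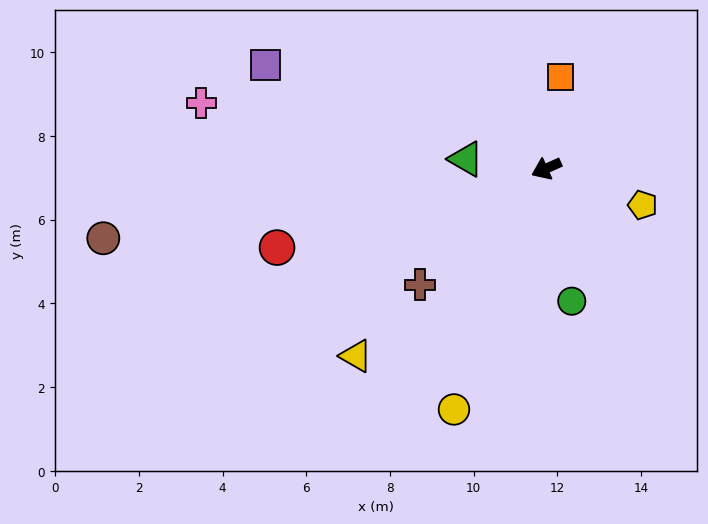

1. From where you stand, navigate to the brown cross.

turn left 19°, forward 4.1 m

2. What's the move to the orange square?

turn right 123°, forward 2.2 m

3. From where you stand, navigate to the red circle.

turn right 8°, forward 6.7 m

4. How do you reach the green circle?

turn left 77°, forward 3.2 m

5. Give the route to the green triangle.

turn right 31°, forward 1.9 m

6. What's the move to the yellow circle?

turn left 45°, forward 6.2 m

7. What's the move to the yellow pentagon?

turn left 135°, forward 2.5 m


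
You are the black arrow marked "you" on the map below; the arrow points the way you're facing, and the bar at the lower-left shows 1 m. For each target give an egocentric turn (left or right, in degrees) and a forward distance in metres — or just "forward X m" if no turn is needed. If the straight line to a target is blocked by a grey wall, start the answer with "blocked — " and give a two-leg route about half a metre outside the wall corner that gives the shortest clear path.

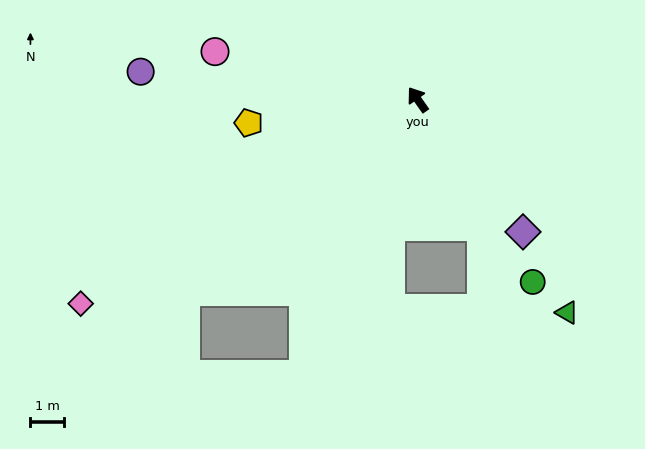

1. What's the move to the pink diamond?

turn left 86°, forward 11.7 m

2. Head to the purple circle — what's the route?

turn left 49°, forward 8.3 m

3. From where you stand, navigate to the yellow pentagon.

turn left 63°, forward 5.1 m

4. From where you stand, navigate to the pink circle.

turn left 42°, forward 6.2 m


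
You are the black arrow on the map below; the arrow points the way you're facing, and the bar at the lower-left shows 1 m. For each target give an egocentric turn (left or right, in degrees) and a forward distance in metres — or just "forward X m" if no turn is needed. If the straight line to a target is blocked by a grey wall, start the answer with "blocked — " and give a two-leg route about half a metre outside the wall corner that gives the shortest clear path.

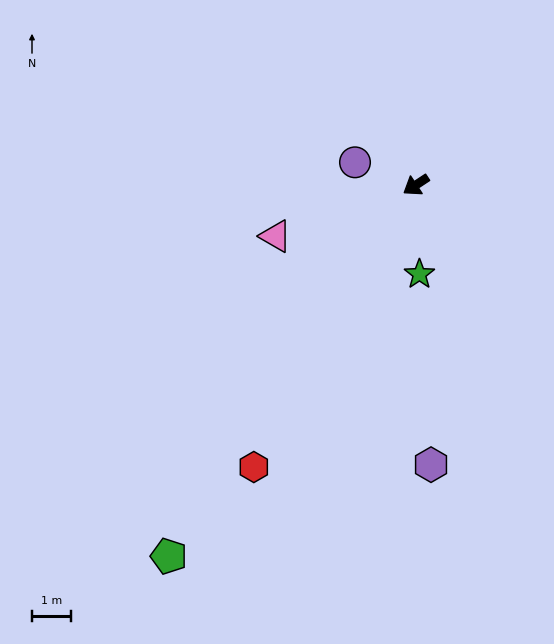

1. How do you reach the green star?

turn left 59°, forward 2.3 m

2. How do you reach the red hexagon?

turn left 27°, forward 8.4 m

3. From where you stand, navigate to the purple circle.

turn right 54°, forward 1.7 m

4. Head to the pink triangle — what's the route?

turn right 13°, forward 3.9 m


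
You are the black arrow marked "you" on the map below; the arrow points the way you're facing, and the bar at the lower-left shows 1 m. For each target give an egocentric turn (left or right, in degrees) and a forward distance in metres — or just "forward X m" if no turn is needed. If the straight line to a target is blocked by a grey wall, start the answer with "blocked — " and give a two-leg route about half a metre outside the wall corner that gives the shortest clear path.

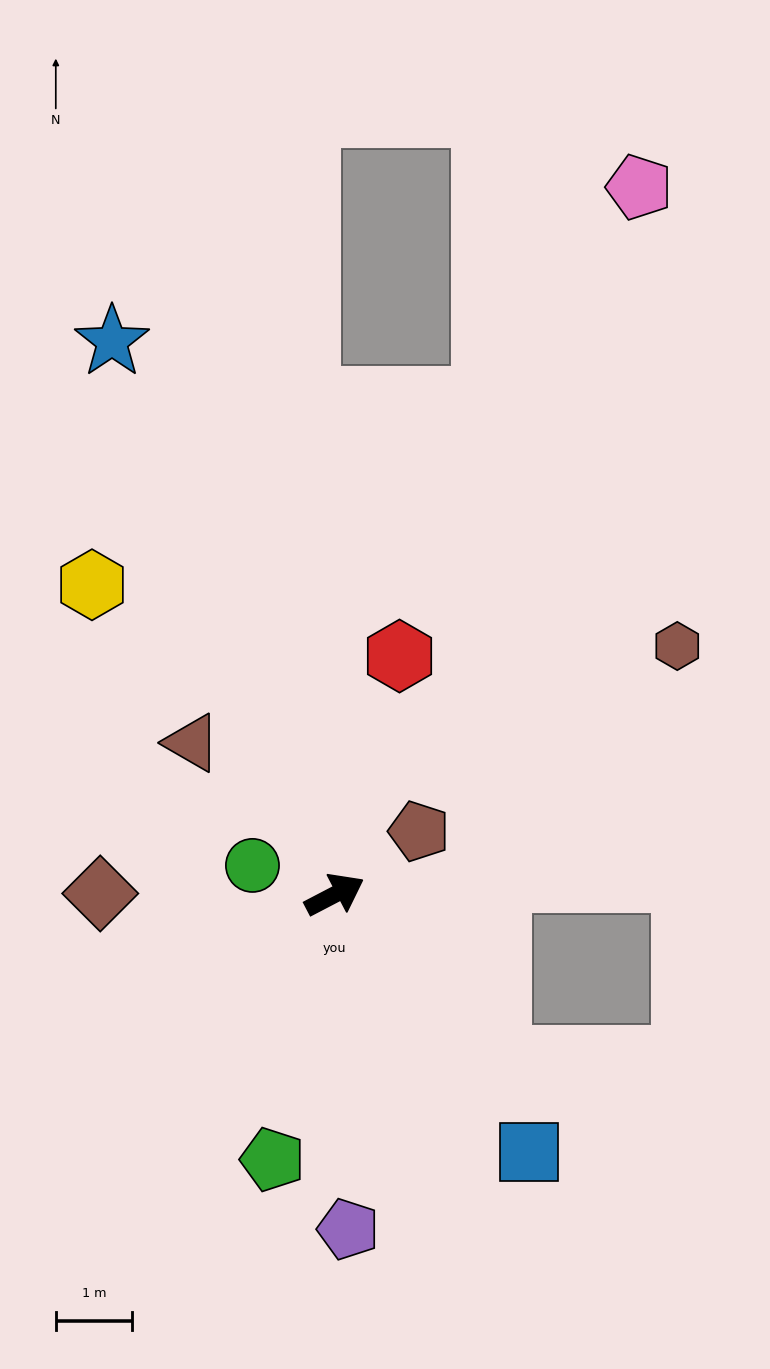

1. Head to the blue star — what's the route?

turn left 84°, forward 7.8 m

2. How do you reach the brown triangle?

turn left 106°, forward 2.7 m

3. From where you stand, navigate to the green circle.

turn left 133°, forward 1.1 m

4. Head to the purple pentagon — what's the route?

turn right 115°, forward 4.4 m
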